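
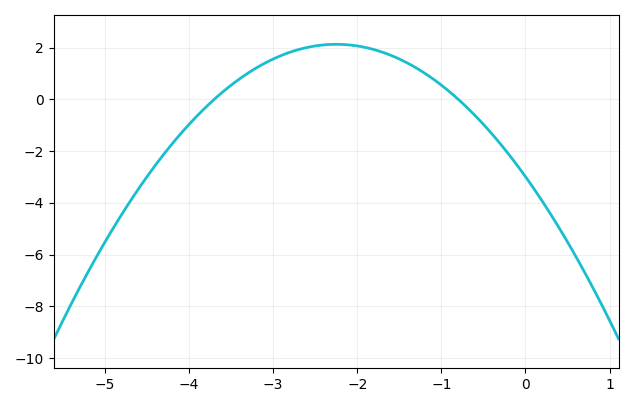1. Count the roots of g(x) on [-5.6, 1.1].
2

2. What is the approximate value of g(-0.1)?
-2.55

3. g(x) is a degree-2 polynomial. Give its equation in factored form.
y = -1.01(x + 3.7)(x + 0.8)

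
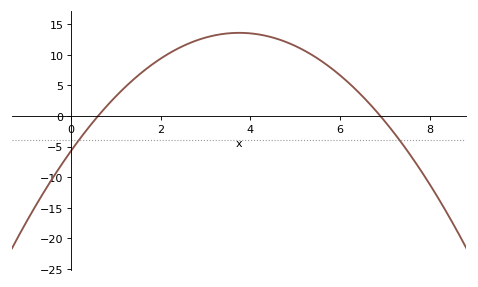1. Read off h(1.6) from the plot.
7.26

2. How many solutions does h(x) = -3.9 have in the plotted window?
2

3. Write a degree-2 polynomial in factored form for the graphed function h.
y = -1.37(x - 0.6)(x - 6.9)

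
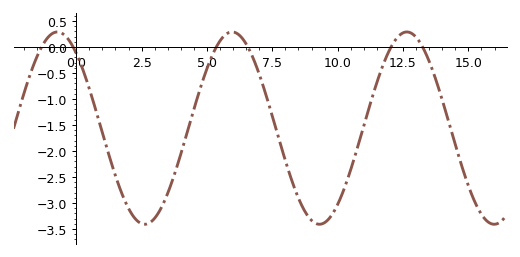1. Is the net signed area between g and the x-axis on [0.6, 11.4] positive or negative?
negative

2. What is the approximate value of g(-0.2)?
0.05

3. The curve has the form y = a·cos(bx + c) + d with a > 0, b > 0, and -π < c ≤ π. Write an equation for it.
y = 1.85cos(0.94x + 0.68) - 1.56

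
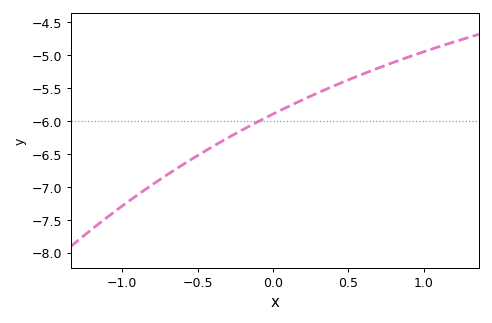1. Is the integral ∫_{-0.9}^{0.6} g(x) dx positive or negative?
negative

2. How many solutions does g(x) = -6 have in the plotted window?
1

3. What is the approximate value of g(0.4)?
-5.47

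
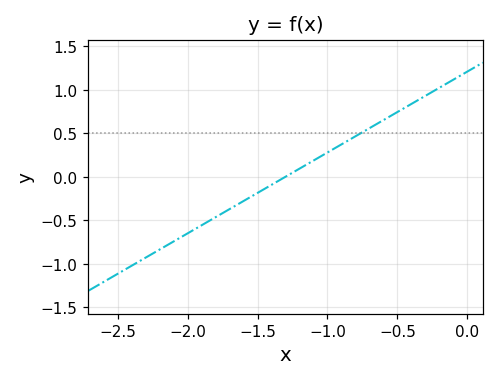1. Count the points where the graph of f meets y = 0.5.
1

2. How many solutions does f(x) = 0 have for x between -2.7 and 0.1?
1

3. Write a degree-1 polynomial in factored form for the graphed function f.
y = 0.93(x + 1.3)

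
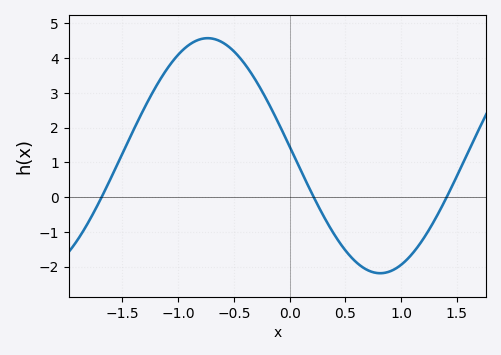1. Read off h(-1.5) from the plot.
1.25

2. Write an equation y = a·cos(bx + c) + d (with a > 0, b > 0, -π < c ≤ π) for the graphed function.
y = 3.38cos(2.03x + 1.49) + 1.19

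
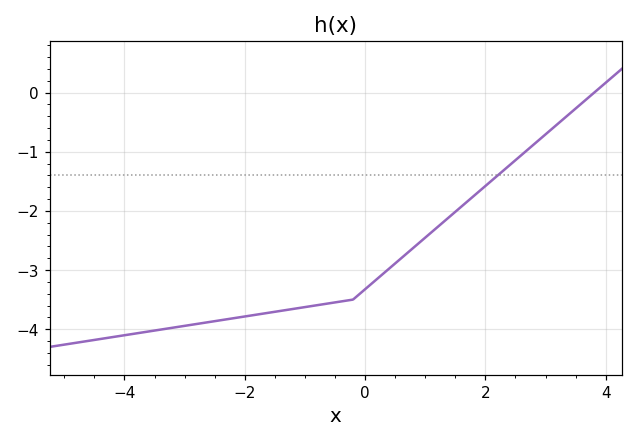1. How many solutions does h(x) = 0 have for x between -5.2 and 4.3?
1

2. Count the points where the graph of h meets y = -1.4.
1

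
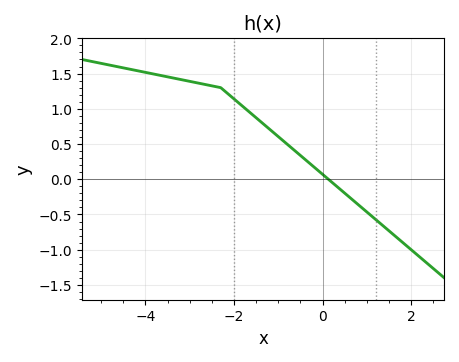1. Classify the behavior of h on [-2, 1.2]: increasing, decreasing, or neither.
decreasing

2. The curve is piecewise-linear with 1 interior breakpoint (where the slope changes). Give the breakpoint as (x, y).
(-2.3, 1.3)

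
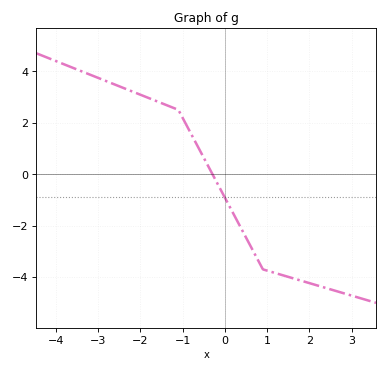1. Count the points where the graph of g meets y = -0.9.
1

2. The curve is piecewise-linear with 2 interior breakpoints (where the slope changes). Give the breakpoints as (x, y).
(-1.1, 2.5); (0.9, -3.7)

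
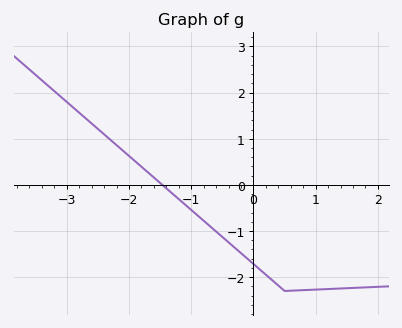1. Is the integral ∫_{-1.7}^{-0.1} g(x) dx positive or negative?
negative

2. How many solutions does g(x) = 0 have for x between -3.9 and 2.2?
1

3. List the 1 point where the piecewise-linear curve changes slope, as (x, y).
(0.5, -2.3)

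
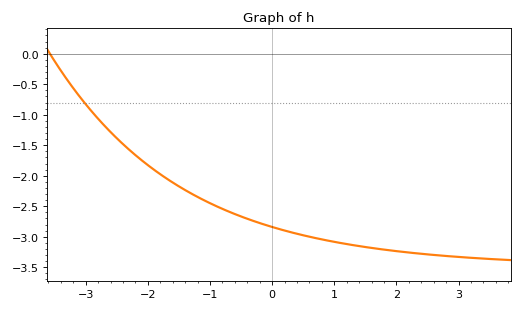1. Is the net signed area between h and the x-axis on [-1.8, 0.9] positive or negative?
negative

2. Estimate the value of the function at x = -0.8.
-2.55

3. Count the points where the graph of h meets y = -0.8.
1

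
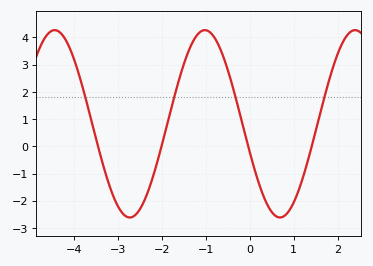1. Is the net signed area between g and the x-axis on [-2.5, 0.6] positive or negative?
positive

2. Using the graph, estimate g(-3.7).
1.56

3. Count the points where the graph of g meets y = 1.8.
4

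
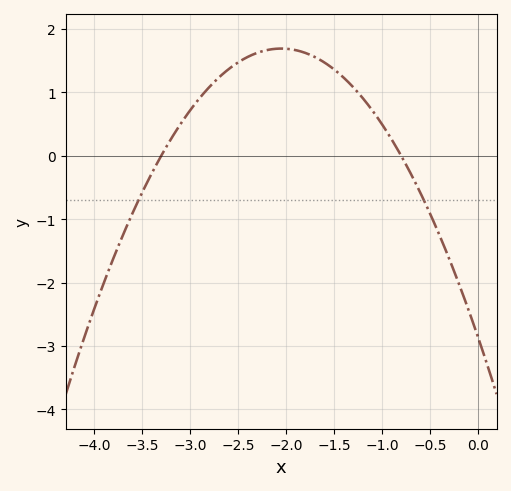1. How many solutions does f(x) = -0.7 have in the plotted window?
2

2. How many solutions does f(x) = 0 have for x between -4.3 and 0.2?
2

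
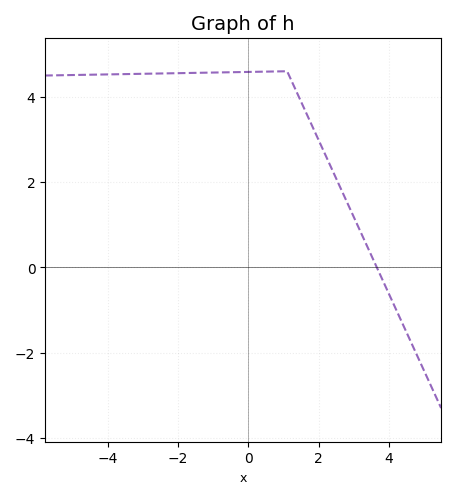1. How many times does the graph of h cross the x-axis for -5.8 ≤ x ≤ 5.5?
1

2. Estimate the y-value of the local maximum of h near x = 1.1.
4.6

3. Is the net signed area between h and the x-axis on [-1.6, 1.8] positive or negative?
positive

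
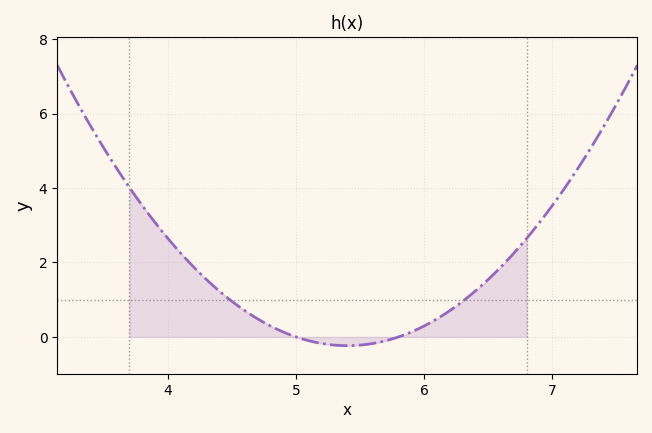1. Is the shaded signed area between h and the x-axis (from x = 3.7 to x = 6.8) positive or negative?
positive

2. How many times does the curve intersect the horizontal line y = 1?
2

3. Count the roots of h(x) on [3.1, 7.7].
2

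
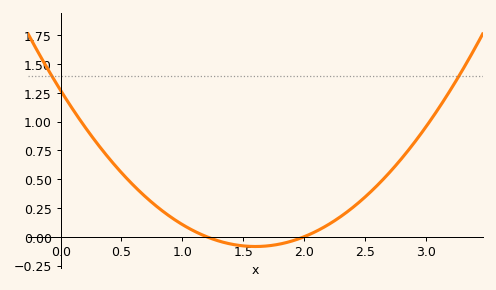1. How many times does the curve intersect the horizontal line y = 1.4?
2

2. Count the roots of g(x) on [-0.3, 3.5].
2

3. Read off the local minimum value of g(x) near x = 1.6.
-0.1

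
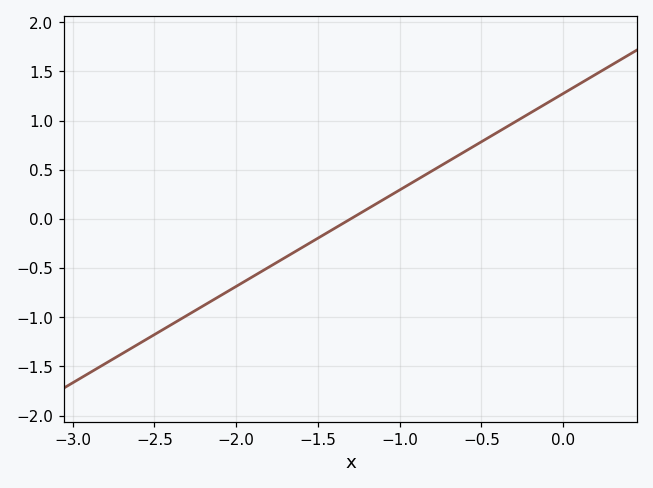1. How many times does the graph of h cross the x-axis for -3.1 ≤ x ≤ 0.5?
1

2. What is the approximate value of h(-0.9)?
0.392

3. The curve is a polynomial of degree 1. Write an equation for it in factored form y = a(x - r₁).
y = 0.98(x + 1.3)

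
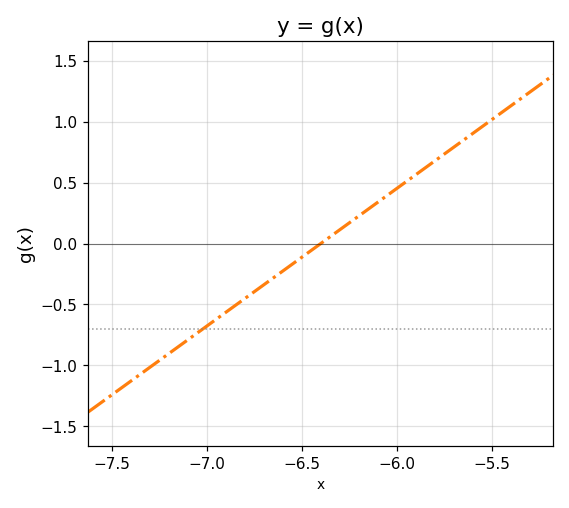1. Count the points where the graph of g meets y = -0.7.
1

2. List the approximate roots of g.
-6.4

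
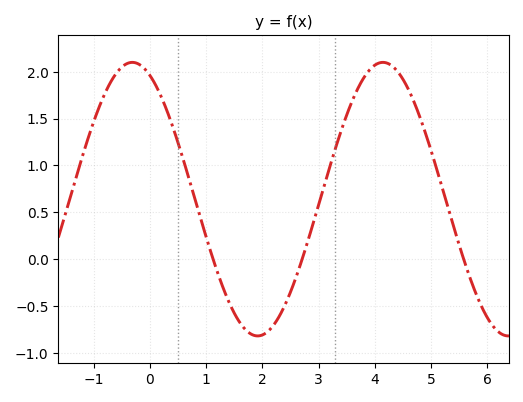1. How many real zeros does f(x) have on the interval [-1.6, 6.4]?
3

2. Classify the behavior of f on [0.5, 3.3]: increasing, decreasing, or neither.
neither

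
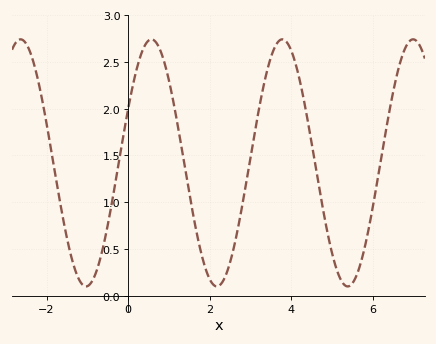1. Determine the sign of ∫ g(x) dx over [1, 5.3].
positive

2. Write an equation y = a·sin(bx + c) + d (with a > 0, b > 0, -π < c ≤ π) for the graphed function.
y = 1.32sin(2x + 0.45) + 1.42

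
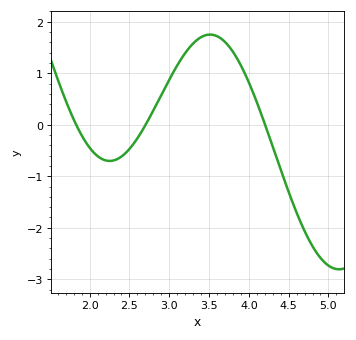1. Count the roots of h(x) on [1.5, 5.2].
3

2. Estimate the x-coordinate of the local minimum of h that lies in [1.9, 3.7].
2.25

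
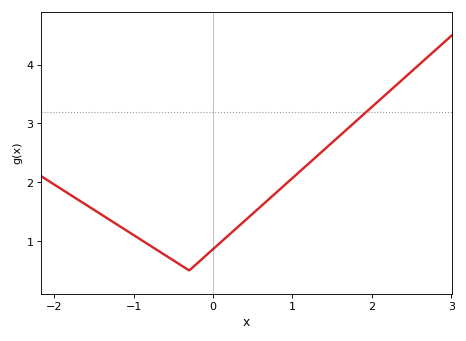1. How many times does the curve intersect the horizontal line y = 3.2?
1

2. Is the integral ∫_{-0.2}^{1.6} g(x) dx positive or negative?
positive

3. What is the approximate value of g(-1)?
1.1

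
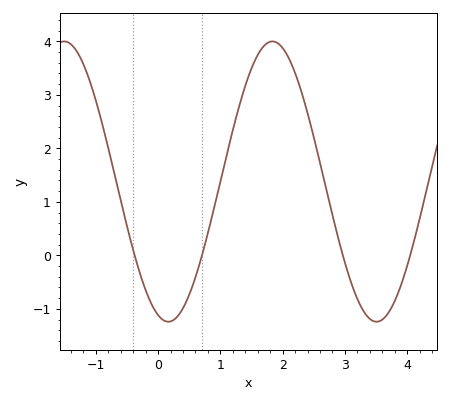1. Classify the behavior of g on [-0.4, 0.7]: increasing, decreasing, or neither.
neither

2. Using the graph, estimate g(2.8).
0.8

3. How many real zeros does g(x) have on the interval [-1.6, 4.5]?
4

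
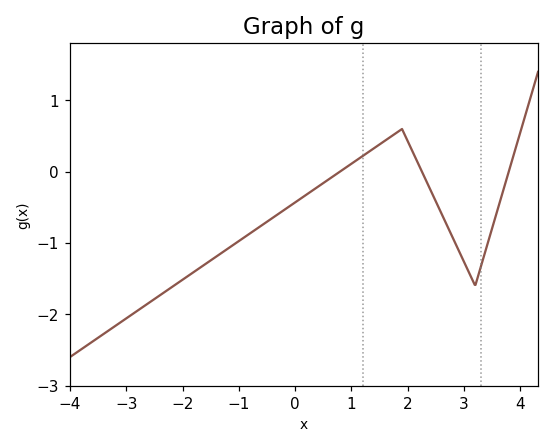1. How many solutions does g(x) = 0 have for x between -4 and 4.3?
3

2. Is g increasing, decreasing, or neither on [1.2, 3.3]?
neither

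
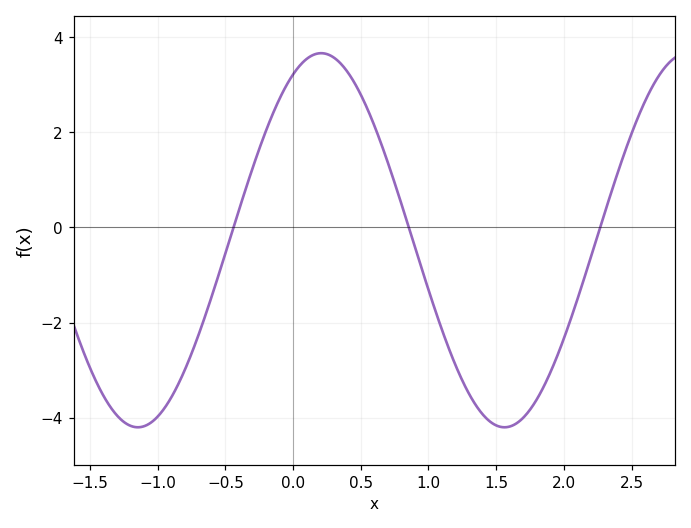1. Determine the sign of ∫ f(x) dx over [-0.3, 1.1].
positive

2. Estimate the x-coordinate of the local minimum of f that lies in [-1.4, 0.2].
-1.15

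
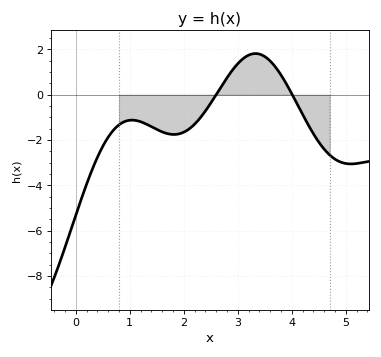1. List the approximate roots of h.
2.6, 4.01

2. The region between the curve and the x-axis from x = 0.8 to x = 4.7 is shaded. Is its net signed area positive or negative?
negative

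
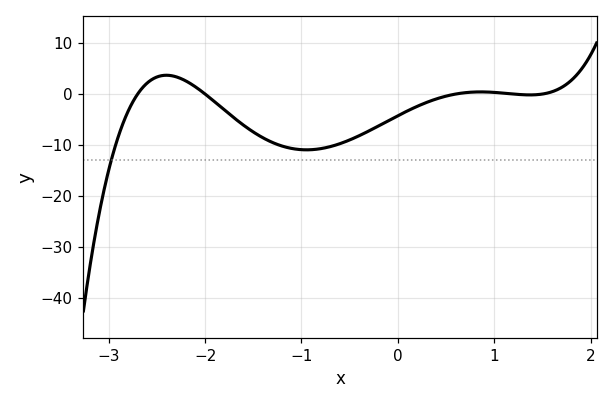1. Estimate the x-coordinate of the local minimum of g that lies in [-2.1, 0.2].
-0.9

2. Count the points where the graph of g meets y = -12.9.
1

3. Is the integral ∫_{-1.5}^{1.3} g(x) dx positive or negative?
negative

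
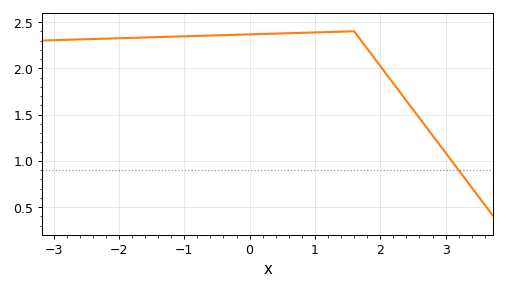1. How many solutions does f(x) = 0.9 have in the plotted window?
1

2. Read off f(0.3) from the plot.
2.35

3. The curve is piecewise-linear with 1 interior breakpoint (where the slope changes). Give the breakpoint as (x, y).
(1.6, 2.4)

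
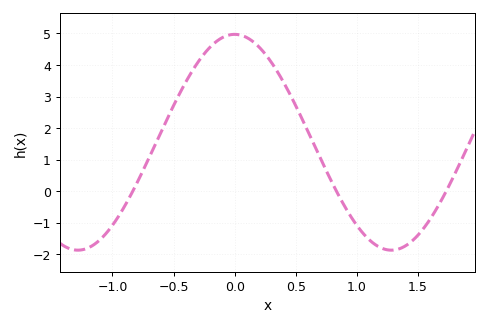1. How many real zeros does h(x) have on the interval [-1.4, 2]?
3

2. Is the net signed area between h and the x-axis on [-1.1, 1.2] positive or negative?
positive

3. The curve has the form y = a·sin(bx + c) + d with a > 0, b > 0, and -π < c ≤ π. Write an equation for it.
y = 3.42sin(2.5x + 1.6) + 1.55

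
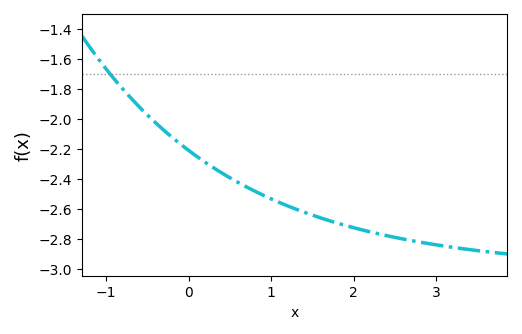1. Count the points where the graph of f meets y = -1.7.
1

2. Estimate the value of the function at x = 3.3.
-2.86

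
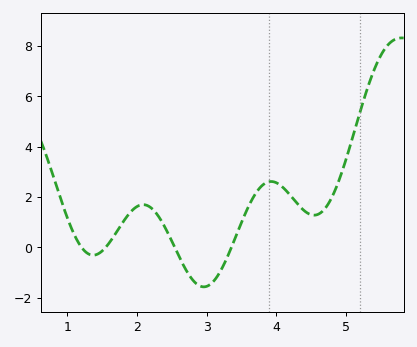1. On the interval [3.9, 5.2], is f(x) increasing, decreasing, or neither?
neither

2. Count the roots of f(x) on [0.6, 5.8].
4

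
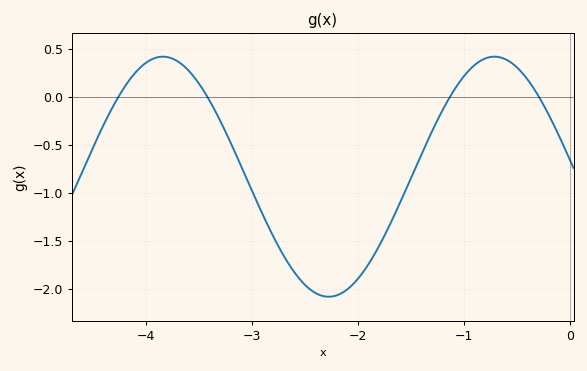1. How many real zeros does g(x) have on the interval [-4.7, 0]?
4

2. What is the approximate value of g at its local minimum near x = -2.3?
-2.08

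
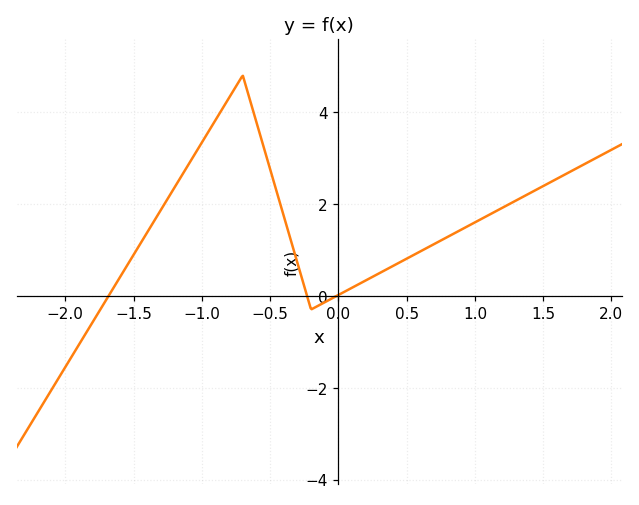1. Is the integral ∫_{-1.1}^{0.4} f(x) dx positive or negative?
positive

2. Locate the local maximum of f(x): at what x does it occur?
-0.701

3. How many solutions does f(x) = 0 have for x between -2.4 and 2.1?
3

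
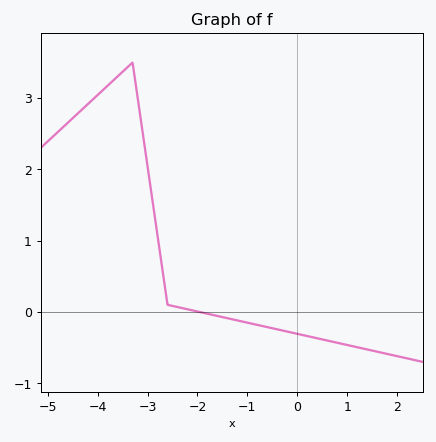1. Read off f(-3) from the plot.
2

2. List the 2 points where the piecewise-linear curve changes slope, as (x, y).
(-3.3, 3.5); (-2.6, 0.1)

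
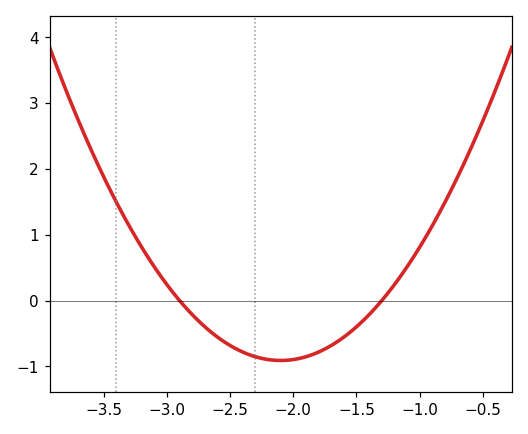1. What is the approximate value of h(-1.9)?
-0.9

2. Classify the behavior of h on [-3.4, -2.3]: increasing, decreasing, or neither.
decreasing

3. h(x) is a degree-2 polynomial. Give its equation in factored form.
y = 1.42(x + 2.9)(x + 1.3)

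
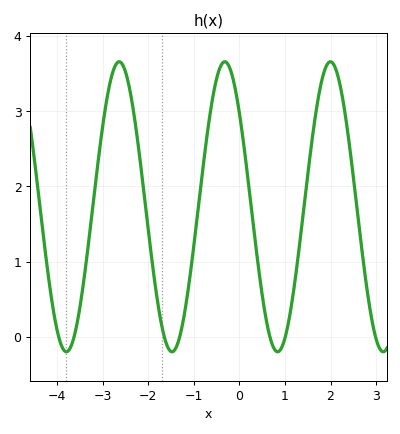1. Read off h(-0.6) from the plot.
3.1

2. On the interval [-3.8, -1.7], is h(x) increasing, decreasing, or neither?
neither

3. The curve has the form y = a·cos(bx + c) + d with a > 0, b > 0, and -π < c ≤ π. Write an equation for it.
y = 1.93cos(2.7x + 0.87) + 1.73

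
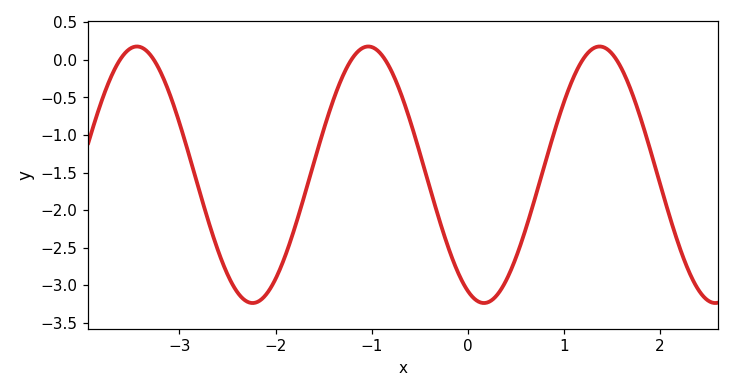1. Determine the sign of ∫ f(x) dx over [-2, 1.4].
negative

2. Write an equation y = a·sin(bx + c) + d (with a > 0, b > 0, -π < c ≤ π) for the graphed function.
y = 1.71sin(2.6x - 2) - 1.53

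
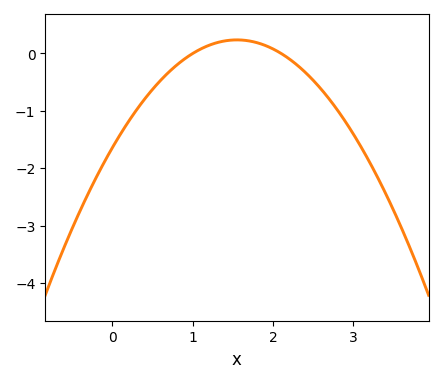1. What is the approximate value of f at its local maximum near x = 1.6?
0.236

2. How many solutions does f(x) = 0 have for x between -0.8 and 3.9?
2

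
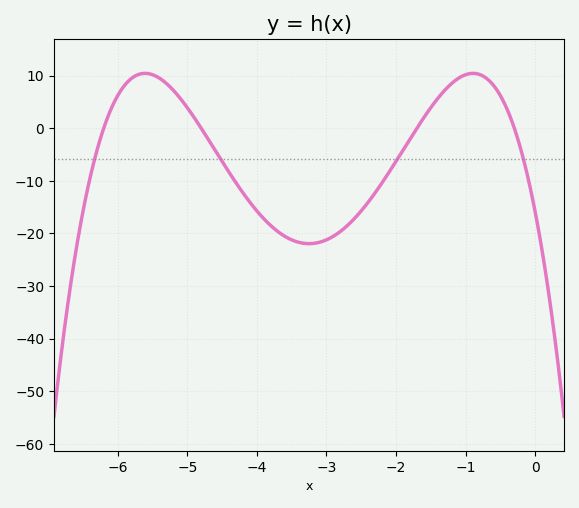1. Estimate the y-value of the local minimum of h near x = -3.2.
-22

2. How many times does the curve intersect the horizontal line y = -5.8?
4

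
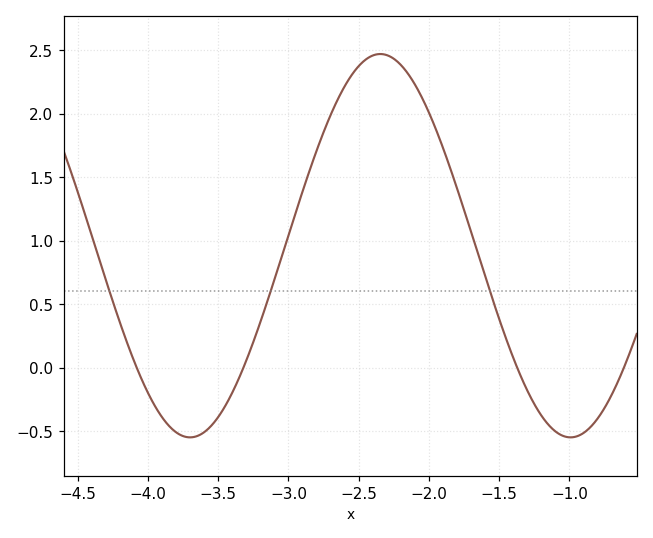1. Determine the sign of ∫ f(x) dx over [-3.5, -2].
positive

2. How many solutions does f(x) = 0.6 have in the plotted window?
3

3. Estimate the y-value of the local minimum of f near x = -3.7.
-0.55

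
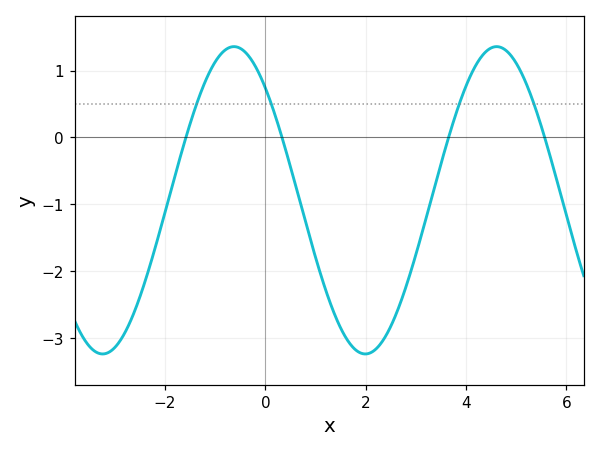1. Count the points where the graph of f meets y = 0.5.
4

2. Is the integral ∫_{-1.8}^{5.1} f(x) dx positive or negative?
negative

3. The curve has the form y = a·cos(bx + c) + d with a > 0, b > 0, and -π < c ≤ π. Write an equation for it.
y = 2.3cos(1.2x + 0.75) - 0.94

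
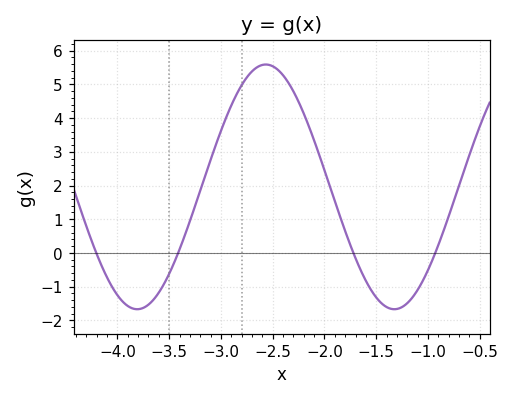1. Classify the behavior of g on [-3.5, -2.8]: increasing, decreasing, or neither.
increasing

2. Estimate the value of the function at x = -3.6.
-1.2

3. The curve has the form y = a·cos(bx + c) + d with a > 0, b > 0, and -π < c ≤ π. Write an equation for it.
y = 3.63cos(2.5x + 0.21) + 1.96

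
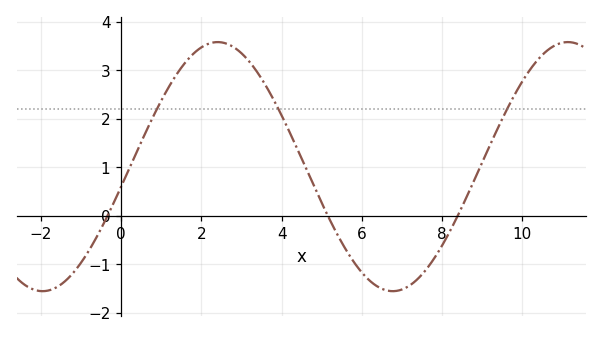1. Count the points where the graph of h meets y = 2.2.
3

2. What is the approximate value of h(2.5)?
3.57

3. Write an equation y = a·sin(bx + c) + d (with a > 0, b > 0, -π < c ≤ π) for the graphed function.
y = 2.57sin(0.72x - 0.162) + 1.01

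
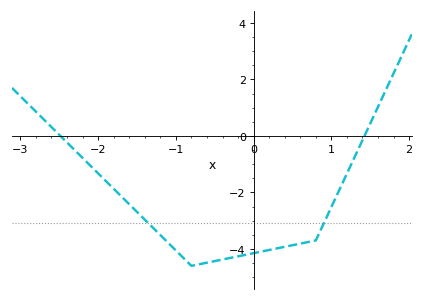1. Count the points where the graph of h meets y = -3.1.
2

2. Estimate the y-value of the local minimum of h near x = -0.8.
-4.6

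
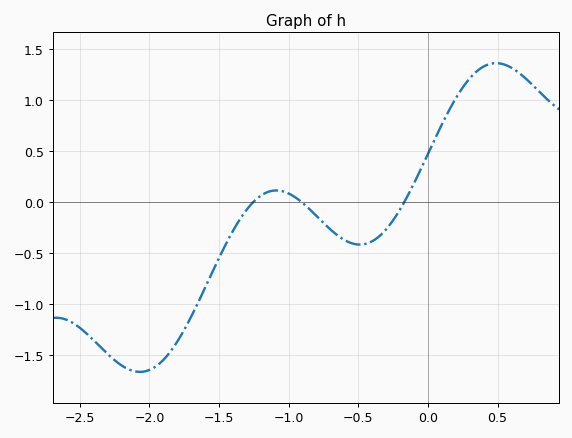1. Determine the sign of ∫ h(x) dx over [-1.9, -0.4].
negative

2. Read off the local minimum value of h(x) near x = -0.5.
-0.4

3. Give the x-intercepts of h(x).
-1.25, -0.9, -0.15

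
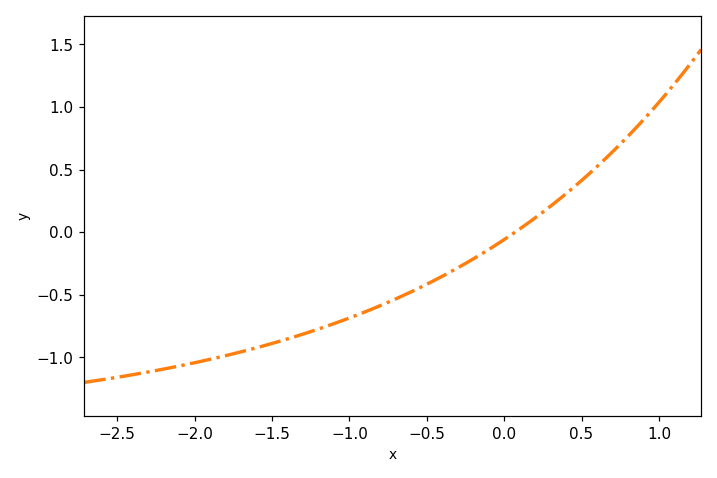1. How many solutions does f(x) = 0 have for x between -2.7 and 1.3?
1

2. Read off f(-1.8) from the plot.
-1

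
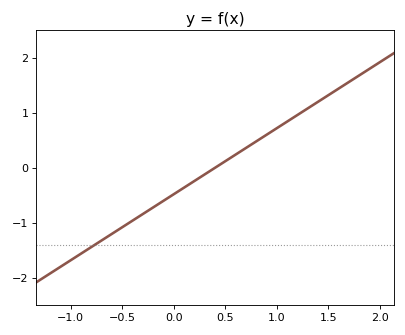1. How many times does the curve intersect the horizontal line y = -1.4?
1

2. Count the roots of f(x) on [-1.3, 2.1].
1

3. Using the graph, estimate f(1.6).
1.4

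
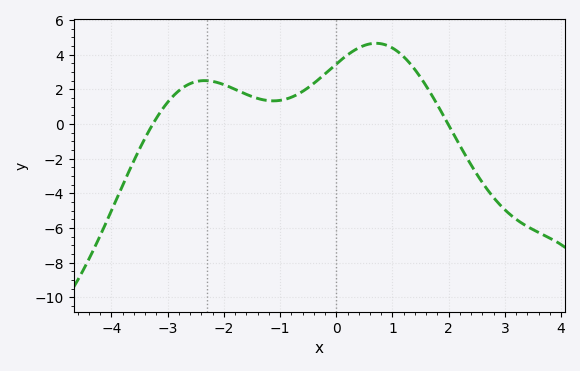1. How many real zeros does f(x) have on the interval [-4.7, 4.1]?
2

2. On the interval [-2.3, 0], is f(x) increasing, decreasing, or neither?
neither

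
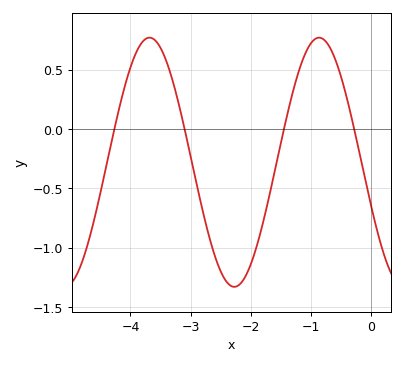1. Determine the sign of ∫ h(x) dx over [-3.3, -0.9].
negative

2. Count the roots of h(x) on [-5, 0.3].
4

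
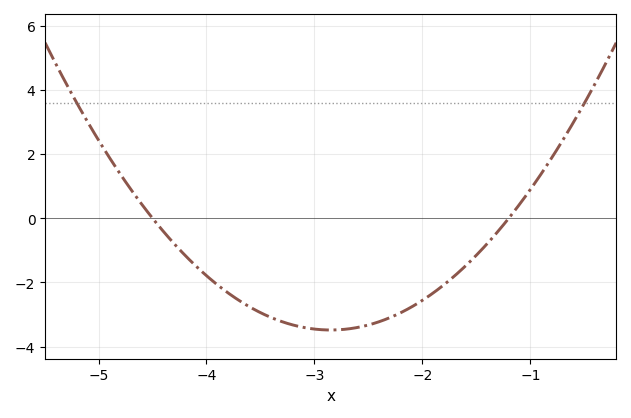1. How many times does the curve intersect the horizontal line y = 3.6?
2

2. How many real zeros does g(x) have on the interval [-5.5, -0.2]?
2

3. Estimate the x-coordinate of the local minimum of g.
-2.8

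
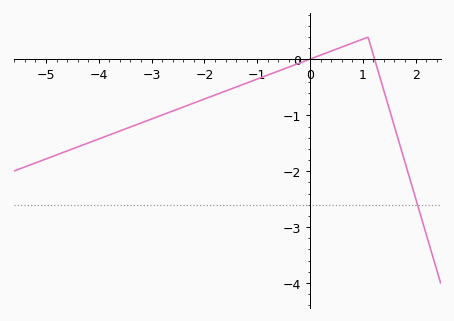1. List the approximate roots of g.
-0.019, 1.22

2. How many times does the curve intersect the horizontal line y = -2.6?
1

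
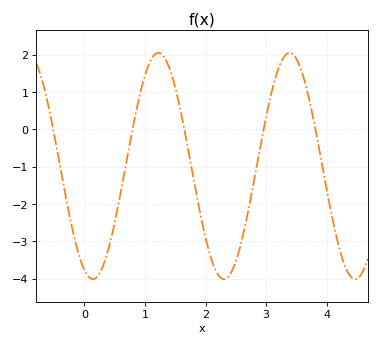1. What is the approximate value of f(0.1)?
-4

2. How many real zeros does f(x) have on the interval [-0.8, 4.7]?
5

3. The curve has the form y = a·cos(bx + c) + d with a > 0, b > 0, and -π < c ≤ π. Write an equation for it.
y = 3.03cos(2.9x + 2.7) - 0.98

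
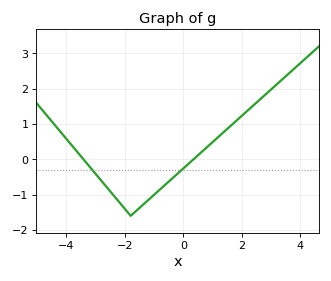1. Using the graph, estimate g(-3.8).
0.4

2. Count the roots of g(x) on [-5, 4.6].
2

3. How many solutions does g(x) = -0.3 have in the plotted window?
2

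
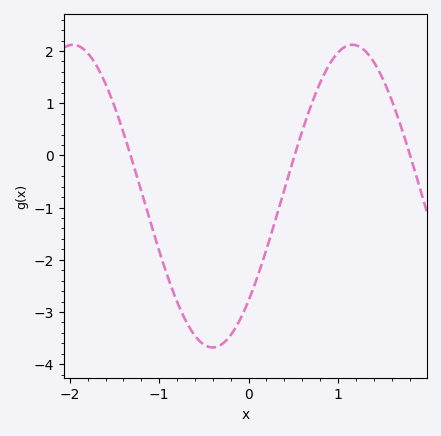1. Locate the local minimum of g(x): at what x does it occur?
-0.403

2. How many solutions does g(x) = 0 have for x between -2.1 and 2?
3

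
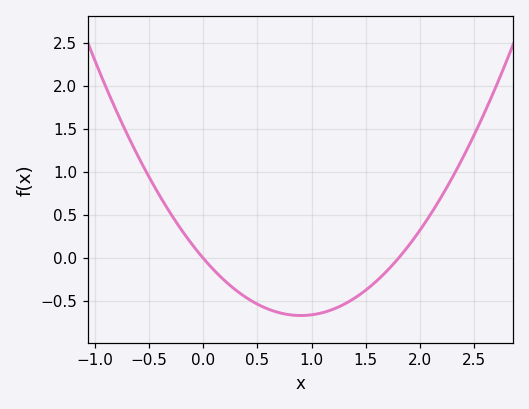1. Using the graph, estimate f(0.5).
-0.533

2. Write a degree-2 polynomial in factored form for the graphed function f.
y = 0.82(x - 0)(x - 1.8)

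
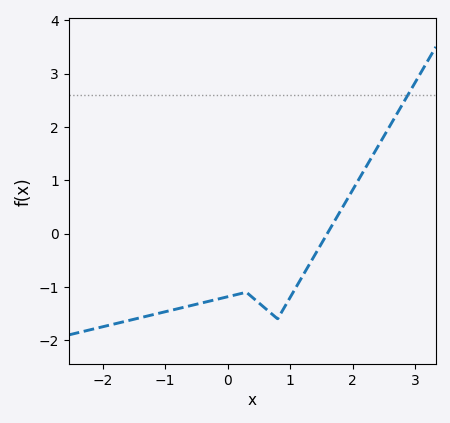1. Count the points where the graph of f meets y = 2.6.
1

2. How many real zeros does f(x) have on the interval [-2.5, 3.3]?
1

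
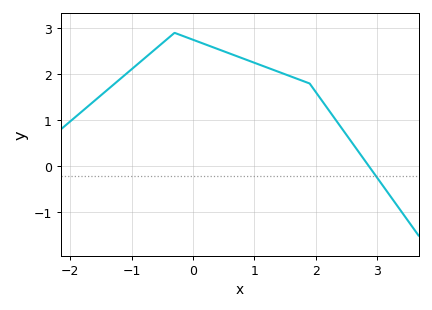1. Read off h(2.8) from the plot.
0.1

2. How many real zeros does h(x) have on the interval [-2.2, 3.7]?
1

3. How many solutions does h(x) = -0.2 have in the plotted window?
1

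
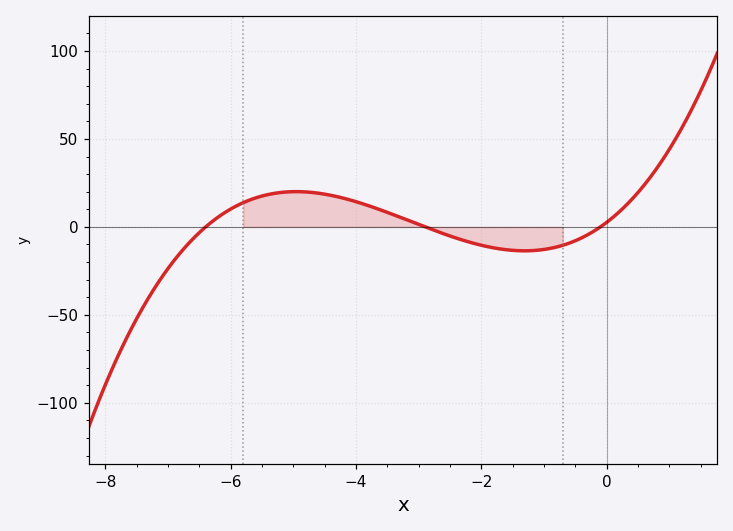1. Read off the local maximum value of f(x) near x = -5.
20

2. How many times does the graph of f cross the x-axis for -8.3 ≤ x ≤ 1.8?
3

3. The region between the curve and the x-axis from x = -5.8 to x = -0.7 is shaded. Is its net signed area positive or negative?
positive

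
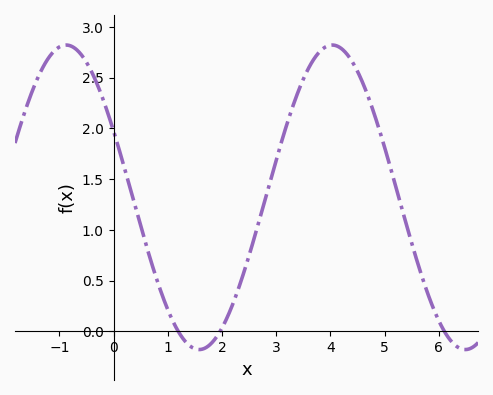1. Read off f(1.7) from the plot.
-0.15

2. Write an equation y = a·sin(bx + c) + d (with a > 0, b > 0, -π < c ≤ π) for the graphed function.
y = 1.5sin(1.3x + 2.7) + 1.32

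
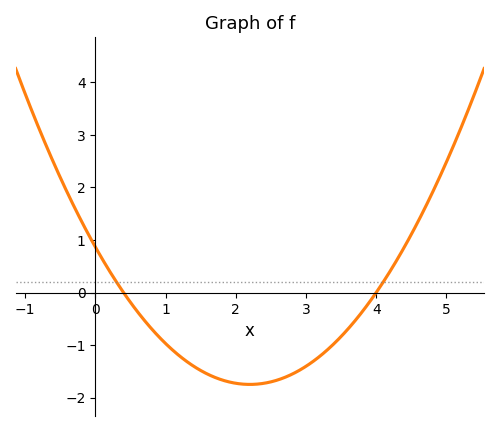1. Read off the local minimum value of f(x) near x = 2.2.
-1.75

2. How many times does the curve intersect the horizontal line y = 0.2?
2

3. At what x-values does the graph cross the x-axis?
0.4, 4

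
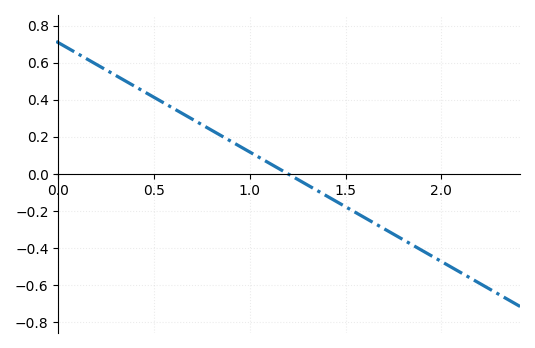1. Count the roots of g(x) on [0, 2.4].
1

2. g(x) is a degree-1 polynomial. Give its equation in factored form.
y = -0.59(x - 1.2)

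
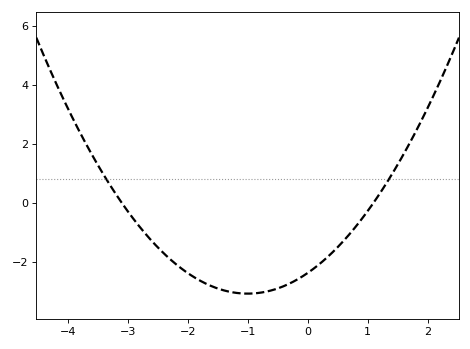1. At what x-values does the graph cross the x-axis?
-3.1, 1.1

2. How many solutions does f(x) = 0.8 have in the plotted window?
2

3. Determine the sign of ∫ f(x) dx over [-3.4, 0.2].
negative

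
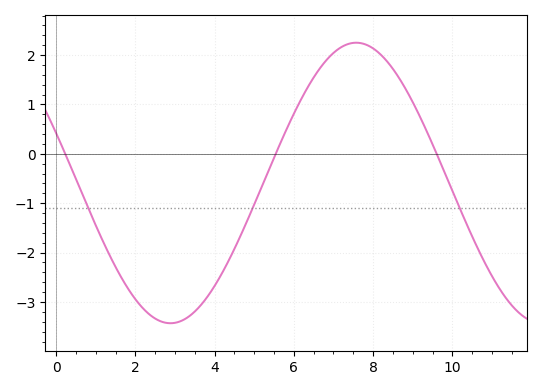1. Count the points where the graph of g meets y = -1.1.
3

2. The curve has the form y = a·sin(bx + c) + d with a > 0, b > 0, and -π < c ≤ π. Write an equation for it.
y = 2.84sin(0.67x + 2.78) - 0.59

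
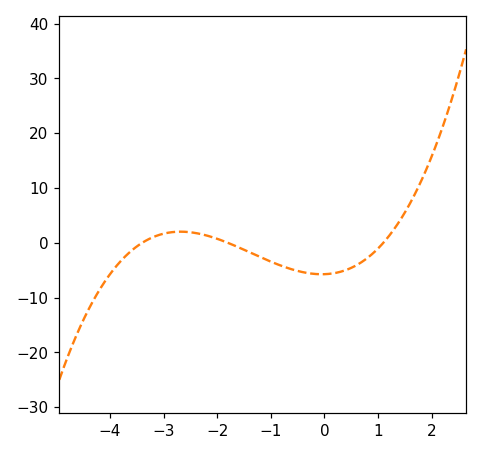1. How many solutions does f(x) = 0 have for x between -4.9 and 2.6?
3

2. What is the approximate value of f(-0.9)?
-4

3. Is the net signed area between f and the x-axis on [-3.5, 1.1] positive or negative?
negative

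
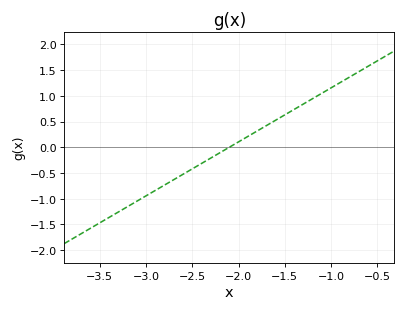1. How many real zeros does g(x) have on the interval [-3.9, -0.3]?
1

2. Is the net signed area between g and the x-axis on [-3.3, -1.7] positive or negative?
negative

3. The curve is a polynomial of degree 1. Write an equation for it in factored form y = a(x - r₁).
y = 1.05(x + 2.1)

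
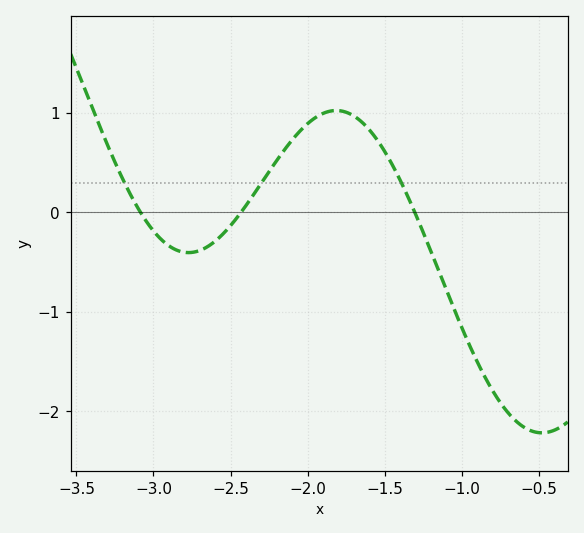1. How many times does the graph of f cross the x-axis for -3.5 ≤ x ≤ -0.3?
3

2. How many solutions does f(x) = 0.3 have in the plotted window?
3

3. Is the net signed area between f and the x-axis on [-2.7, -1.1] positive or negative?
positive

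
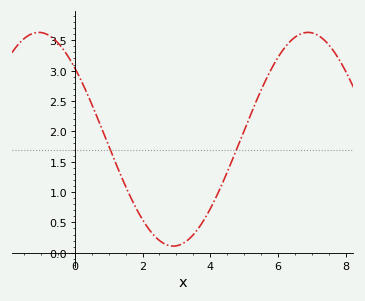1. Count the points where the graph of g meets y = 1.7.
2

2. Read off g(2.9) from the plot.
0.11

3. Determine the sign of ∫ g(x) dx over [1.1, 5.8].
positive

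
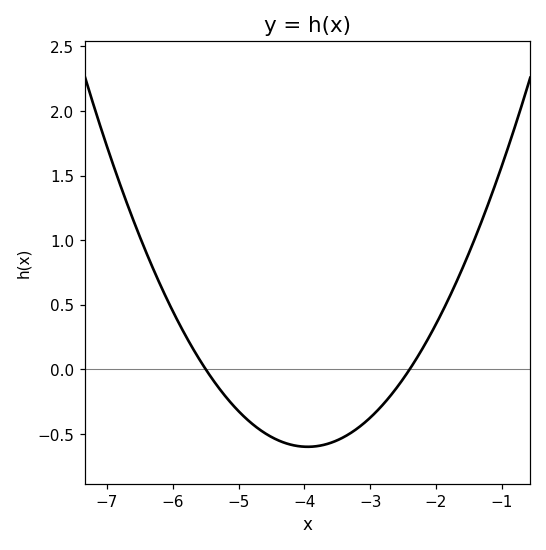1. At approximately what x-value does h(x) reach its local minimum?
-3.9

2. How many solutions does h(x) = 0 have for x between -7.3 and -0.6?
2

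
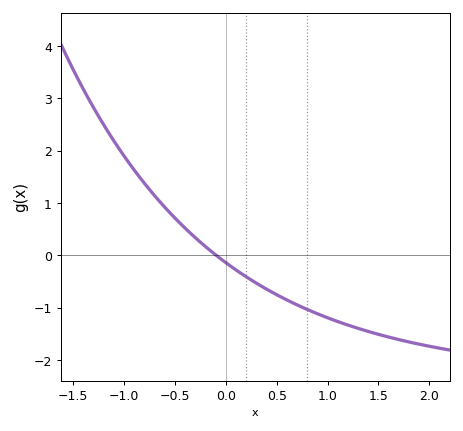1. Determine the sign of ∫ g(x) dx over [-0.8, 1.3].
negative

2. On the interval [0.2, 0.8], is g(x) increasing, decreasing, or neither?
decreasing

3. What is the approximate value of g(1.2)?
-1.33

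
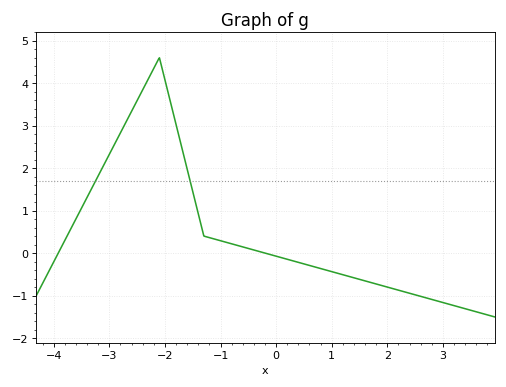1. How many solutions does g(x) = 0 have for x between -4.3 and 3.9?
2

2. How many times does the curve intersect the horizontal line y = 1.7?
2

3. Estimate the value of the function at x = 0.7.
-0.3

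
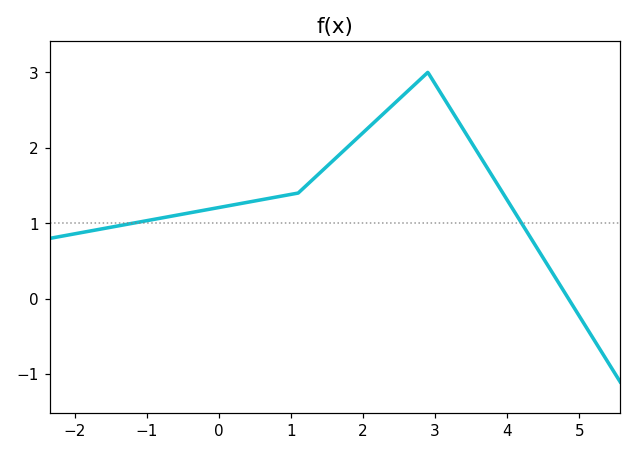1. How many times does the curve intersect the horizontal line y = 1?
2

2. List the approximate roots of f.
4.8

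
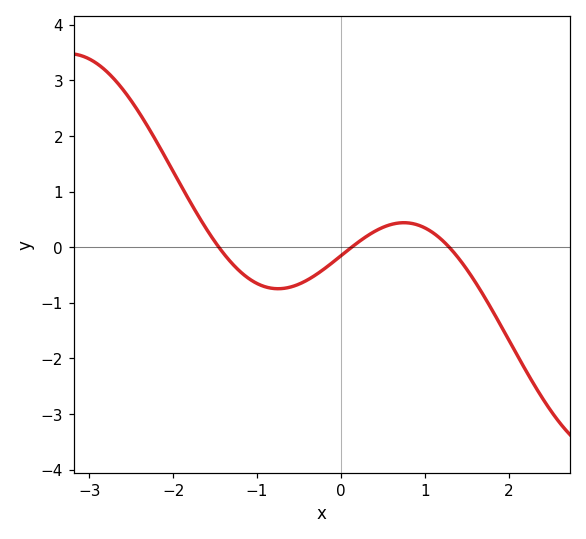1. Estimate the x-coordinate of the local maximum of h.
0.8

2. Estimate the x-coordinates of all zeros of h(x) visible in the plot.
-1.5, 0.1, 1.3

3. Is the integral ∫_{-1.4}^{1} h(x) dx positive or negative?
negative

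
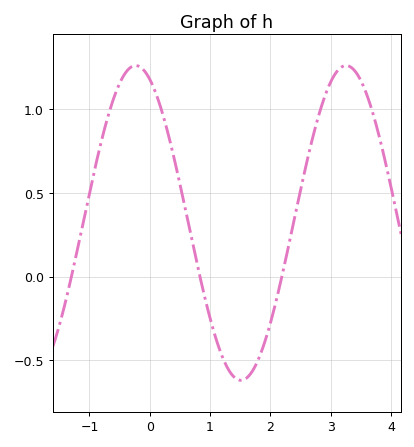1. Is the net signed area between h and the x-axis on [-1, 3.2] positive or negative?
positive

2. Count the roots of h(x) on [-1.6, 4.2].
3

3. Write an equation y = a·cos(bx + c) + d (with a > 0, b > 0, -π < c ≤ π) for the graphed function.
y = 0.94cos(1.8x + 0.42) + 0.32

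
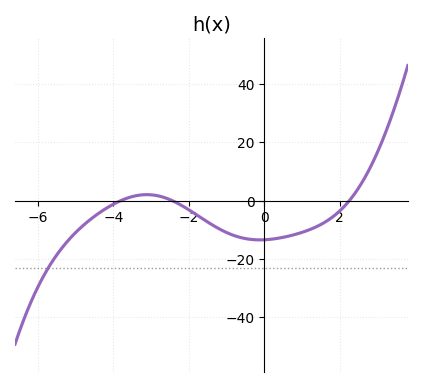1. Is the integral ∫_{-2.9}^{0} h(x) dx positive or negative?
negative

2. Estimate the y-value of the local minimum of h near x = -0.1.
-13.5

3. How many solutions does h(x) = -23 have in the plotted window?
1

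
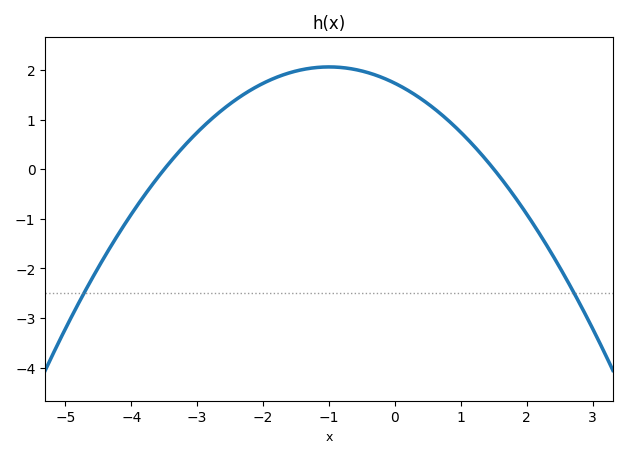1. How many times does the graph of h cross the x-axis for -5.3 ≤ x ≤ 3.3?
2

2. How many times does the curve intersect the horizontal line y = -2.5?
2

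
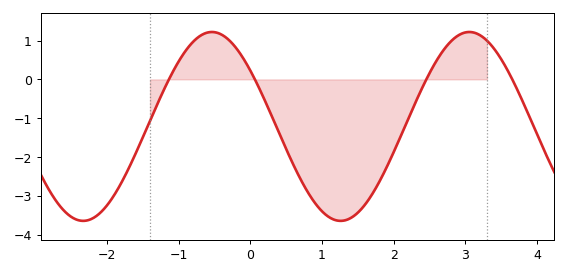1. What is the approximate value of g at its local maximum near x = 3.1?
1.22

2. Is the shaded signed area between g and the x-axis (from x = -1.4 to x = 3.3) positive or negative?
negative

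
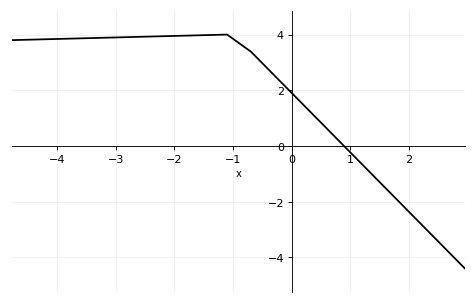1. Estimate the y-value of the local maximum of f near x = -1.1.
4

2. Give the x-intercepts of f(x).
0.8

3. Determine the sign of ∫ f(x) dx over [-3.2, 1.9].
positive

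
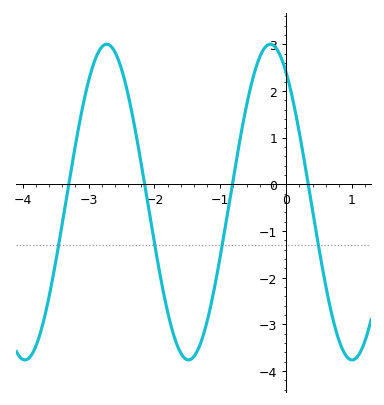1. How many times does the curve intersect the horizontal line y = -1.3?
4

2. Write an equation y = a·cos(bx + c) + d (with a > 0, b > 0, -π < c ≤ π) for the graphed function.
y = 3.38cos(2.5x + 0.61) - 0.38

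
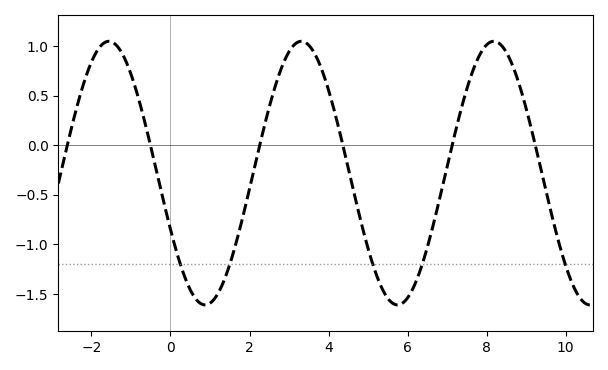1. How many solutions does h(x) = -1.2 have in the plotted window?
5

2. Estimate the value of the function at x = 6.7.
-0.724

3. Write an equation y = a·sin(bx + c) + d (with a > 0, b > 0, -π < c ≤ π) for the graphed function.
y = 1.33sin(1.29x - 2.7) - 0.28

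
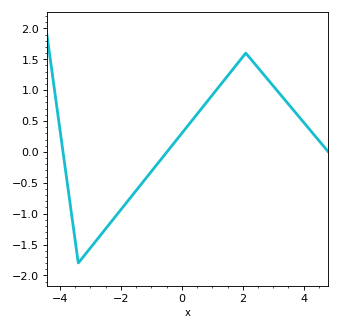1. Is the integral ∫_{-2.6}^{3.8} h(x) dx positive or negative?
positive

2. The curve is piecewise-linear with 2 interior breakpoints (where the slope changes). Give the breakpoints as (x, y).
(-3.4, -1.8); (2.1, 1.6)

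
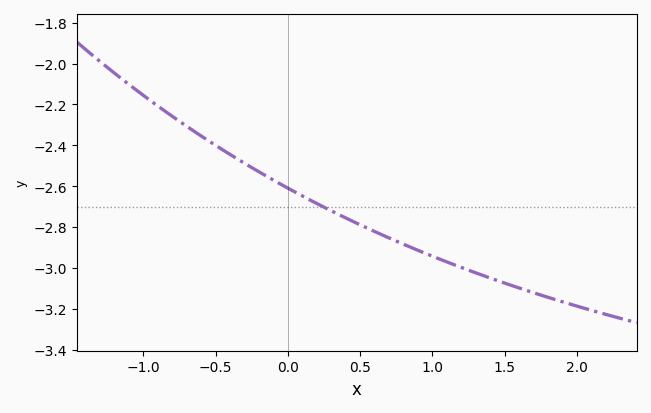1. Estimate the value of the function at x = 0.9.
-2.91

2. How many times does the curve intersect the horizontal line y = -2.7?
1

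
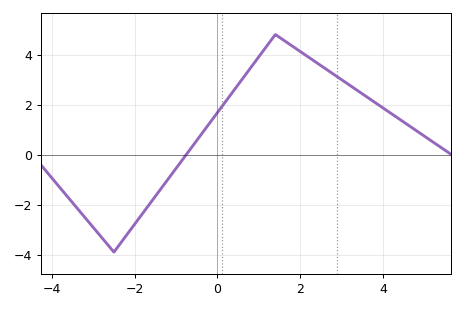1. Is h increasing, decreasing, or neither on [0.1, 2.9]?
neither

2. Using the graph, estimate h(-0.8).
-0.108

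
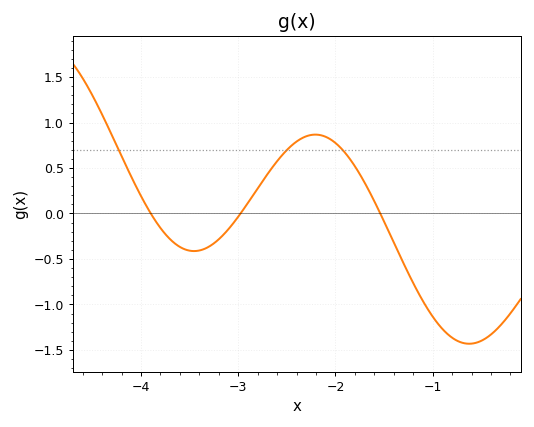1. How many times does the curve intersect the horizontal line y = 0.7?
3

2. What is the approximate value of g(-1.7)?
0.34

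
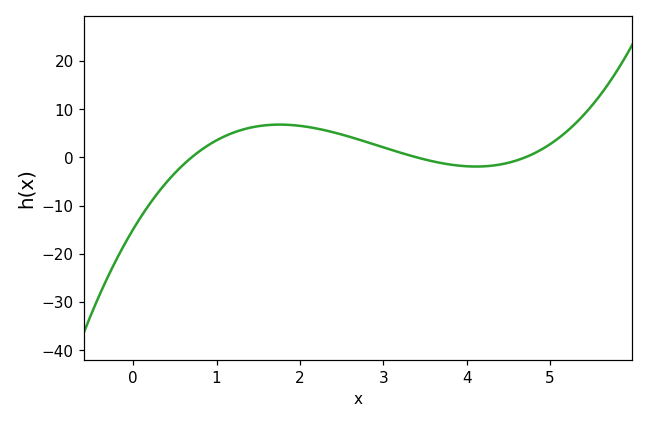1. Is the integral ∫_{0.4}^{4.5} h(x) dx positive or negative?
positive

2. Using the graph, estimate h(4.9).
1.68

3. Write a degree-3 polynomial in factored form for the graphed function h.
y = 1.33(x - 0.7)(x - 3.4)(x - 4.7)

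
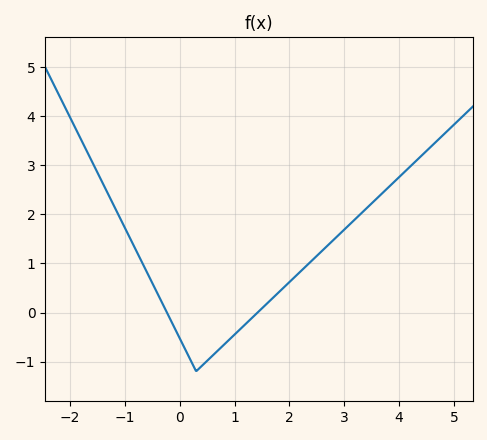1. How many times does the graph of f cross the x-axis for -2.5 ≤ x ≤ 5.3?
2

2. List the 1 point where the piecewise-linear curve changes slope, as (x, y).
(0.3, -1.2)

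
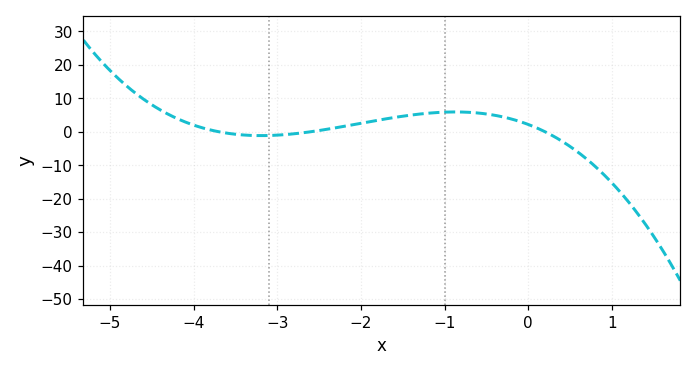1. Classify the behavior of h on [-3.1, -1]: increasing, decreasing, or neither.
increasing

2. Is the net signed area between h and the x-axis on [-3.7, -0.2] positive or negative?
positive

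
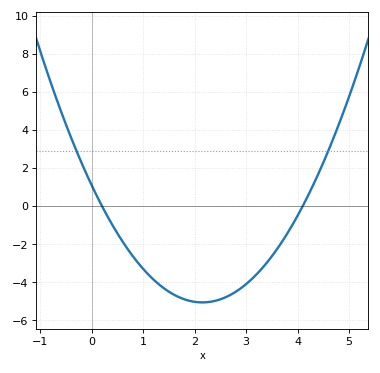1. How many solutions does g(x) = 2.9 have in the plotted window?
2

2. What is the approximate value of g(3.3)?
-3.3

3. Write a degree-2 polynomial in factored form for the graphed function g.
y = 1.33(x - 0.2)(x - 4.1)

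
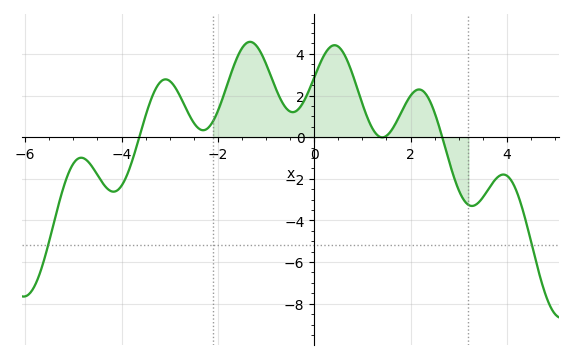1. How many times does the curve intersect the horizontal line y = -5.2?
2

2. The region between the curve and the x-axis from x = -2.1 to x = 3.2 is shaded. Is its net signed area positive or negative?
positive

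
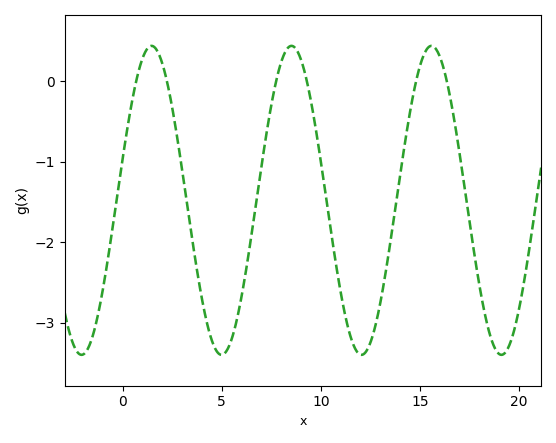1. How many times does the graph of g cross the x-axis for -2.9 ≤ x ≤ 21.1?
6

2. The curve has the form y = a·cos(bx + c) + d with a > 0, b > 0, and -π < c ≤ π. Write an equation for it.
y = 1.92cos(0.89x - 1.3) - 1.48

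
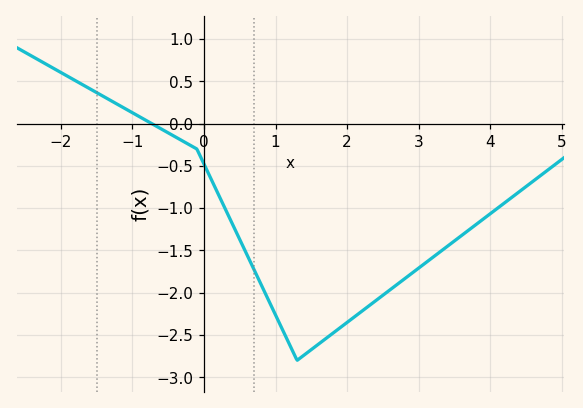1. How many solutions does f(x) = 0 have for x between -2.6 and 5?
1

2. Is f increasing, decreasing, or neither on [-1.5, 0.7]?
decreasing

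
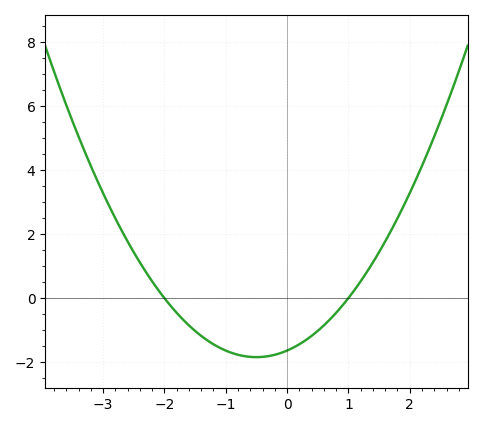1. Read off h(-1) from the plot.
-1.6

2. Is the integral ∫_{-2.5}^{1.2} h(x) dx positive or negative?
negative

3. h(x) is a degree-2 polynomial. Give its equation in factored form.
y = 0.82(x + 2)(x - 1)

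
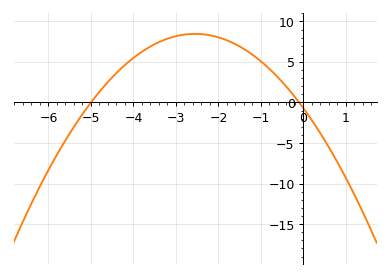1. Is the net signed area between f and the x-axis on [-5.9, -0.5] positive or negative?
positive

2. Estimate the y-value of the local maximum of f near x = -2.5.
8.46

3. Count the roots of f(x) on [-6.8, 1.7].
2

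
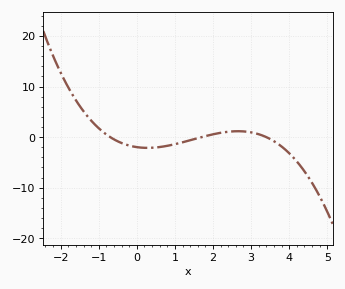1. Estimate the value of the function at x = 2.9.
1.06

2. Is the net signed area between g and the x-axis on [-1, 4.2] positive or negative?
negative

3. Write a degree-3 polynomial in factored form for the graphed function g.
y = -0.49(x + 0.7)(x - 1.7)(x - 3.4)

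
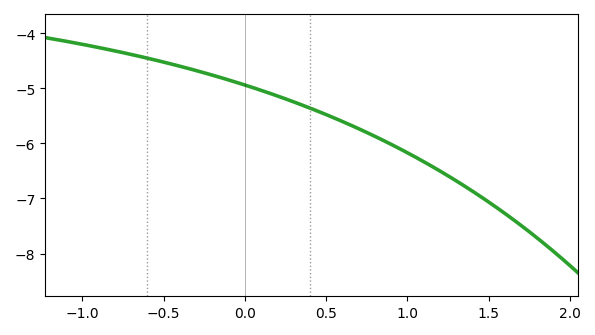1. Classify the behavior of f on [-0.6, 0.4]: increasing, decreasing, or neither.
decreasing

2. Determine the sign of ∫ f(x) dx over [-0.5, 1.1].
negative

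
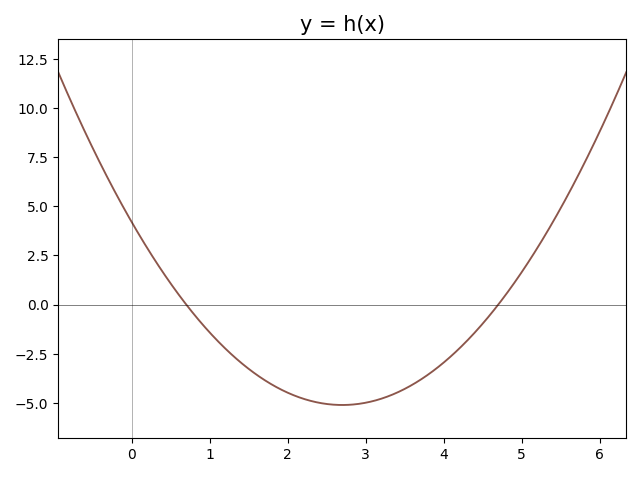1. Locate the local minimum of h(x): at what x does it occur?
2.7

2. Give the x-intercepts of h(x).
0.7, 4.7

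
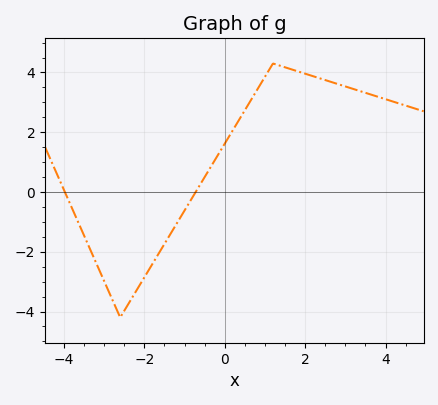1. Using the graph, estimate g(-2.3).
-3.53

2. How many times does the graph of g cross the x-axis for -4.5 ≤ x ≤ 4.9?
2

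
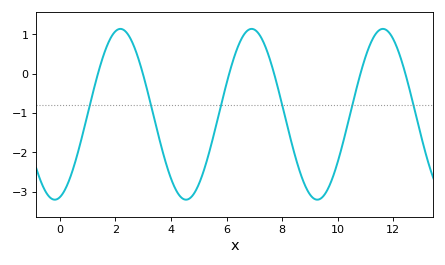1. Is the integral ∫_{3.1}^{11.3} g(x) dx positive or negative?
negative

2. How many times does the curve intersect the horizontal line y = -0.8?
6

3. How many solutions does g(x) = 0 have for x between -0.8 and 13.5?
6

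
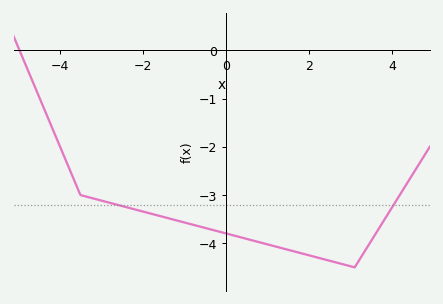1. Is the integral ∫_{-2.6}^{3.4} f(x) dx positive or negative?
negative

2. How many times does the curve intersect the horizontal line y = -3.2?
2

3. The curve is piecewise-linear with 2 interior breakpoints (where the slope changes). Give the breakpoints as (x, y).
(-3.5, -3); (3.1, -4.5)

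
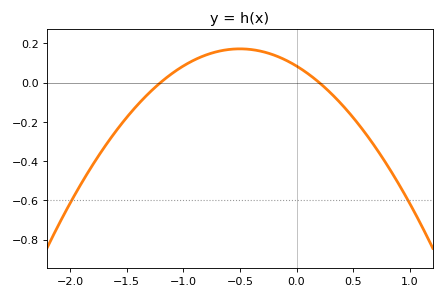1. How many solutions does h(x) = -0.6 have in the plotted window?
2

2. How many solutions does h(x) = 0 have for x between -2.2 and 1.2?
2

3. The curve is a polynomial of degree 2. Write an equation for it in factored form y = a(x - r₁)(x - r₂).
y = -0.35(x + 1.2)(x - 0.2)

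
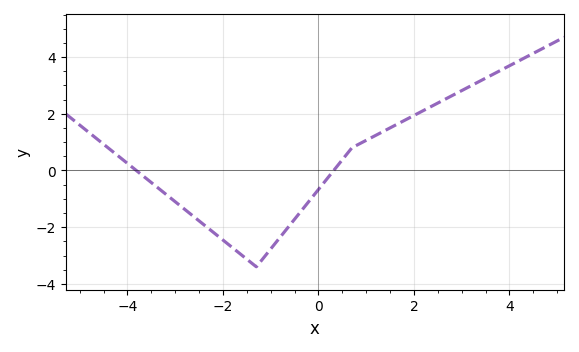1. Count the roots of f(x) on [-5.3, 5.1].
2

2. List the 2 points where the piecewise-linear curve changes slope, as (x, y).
(-1.3, -3.4); (0.7, 0.8)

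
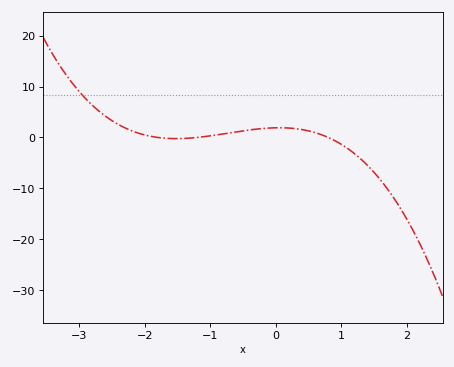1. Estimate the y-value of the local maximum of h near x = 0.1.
2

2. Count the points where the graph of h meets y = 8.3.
1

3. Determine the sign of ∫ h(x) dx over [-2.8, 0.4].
positive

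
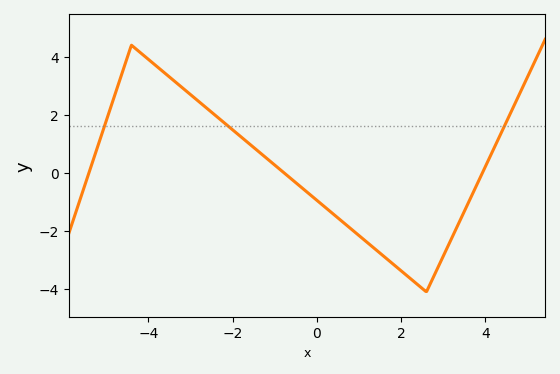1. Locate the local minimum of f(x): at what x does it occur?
2.6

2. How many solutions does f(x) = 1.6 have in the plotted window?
3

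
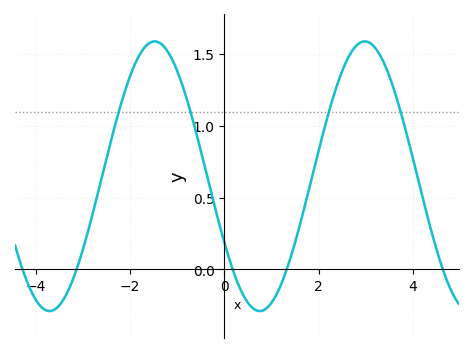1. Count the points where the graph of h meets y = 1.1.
4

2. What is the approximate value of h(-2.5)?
0.769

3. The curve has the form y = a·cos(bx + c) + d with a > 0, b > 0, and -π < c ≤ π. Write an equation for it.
y = 0.94cos(1.41x + 2.08) + 0.65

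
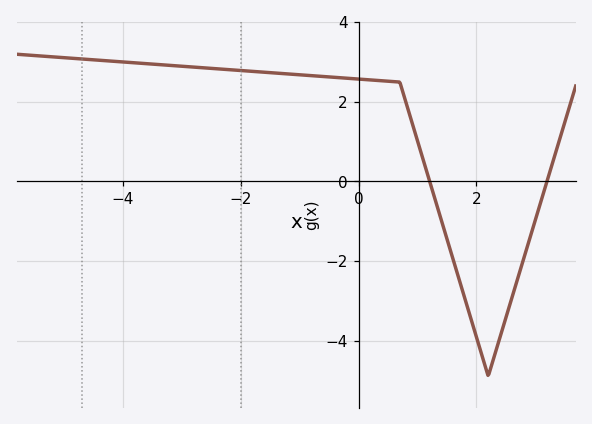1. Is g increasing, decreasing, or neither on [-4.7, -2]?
decreasing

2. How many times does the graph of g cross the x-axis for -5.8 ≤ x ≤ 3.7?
2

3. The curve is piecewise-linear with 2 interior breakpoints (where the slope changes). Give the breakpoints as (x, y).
(0.7, 2.5); (2.2, -4.9)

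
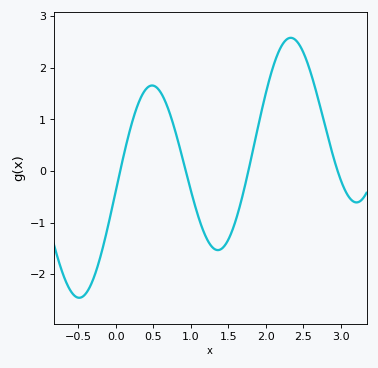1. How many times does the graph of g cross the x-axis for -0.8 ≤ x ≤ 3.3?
4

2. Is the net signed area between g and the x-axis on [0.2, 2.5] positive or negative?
positive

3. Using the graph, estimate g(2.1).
2.03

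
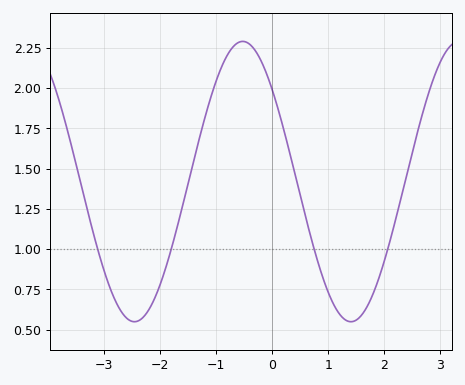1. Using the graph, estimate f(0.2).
1.76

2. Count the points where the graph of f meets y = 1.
4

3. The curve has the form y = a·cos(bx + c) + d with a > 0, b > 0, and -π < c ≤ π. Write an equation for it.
y = 0.87cos(1.6x + 0.85) + 1.42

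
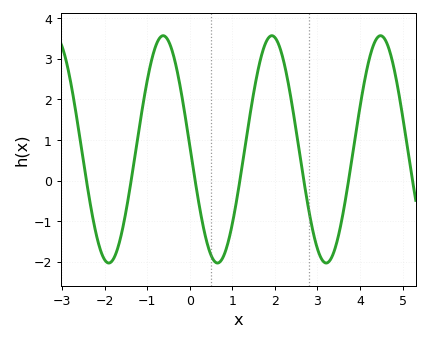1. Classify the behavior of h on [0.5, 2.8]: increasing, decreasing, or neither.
neither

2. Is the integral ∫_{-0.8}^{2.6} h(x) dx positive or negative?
positive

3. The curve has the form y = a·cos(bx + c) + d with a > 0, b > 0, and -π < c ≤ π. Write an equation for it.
y = 2.8cos(2.46x + 1.54) + 0.77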